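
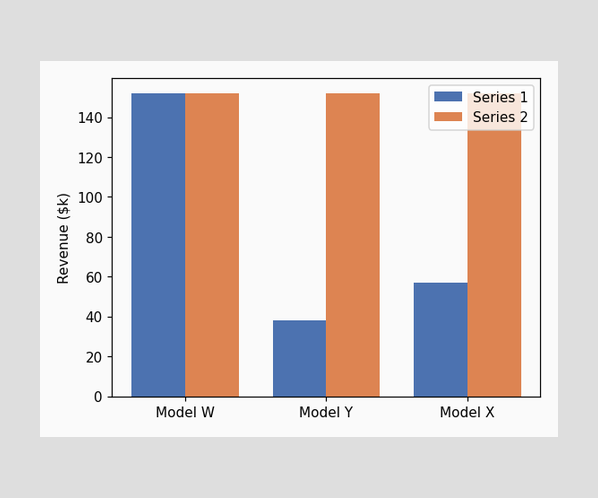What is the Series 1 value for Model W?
The Series 1 bar at Model W reaches $152k on the y-axis.

$152k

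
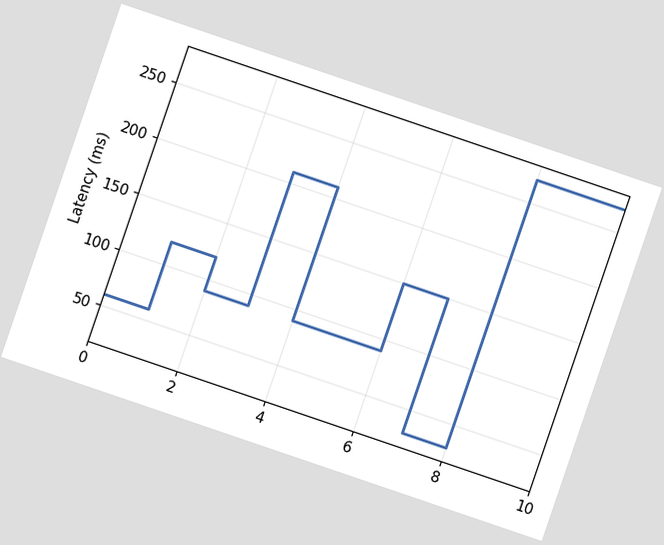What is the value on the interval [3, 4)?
210ms

The chart is tilted about 19° clockwise. On [3, 4) the step sits at 210ms.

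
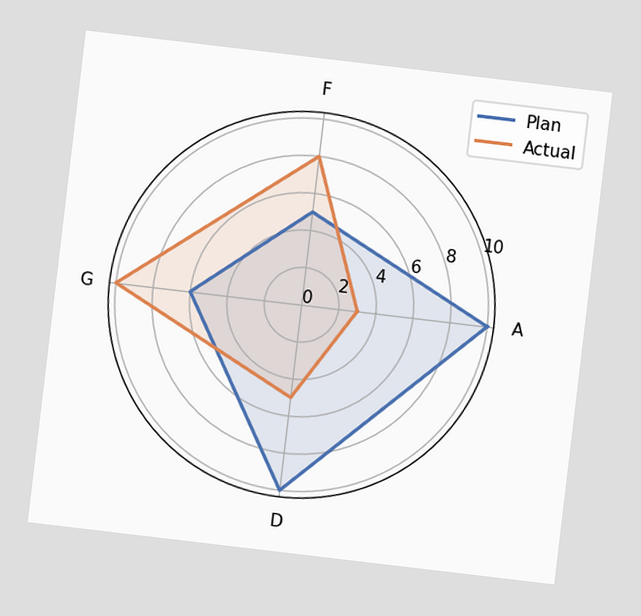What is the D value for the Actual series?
The chart is tilted about 7° clockwise. On the D axis, Actual reaches 5.

5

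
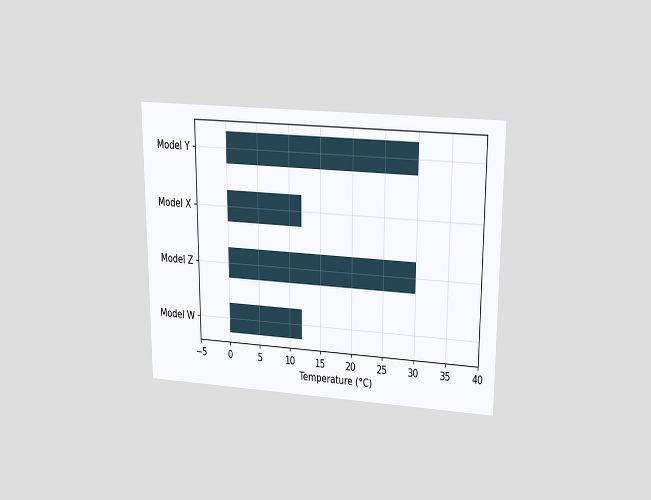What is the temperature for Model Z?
30°C

The chart is viewed slightly from above. Reading along the chart's x-axis, the Model Z bar reaches 30°C.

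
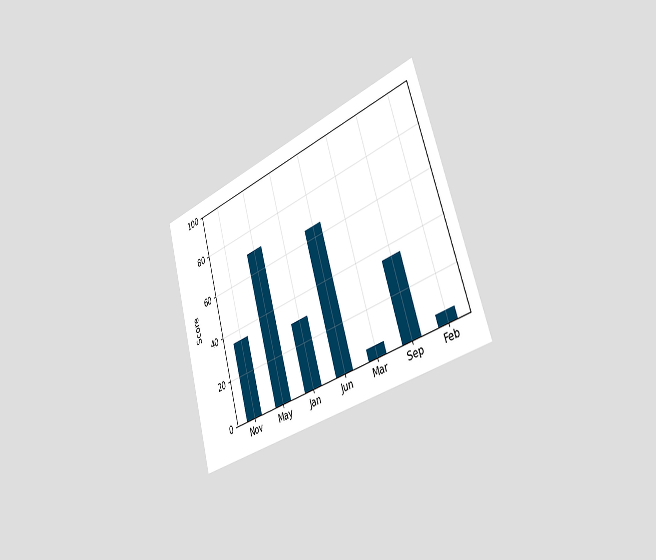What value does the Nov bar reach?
35

The chart is tilted about 16° counter-clockwise and viewed slightly from the right. Reading along the chart's y-axis, the Nov bar reaches 35.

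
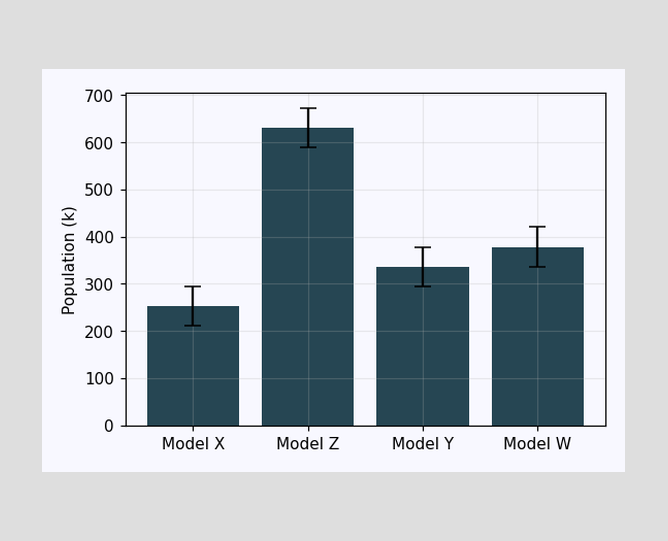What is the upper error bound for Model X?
The Model X bar's upper whisker reaches 294k.

294k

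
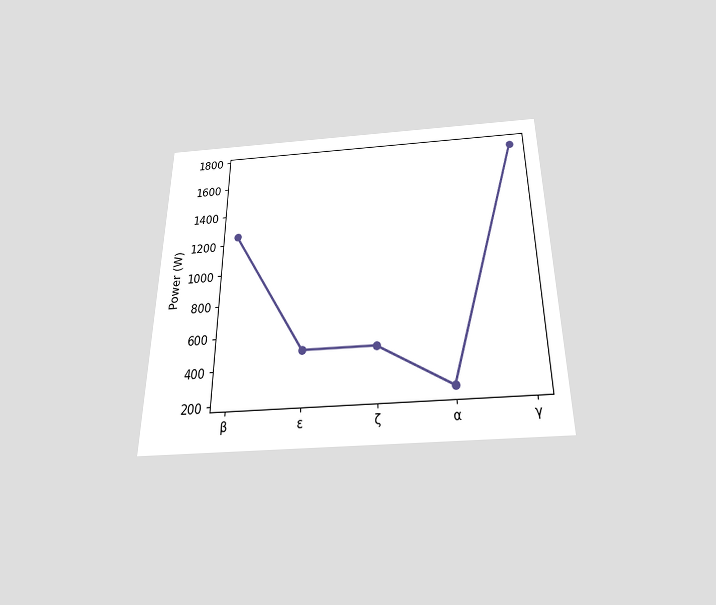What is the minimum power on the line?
The chart is viewed slightly from below. The lowest point is at α, and reading across to the y-axis gives 250W.

250W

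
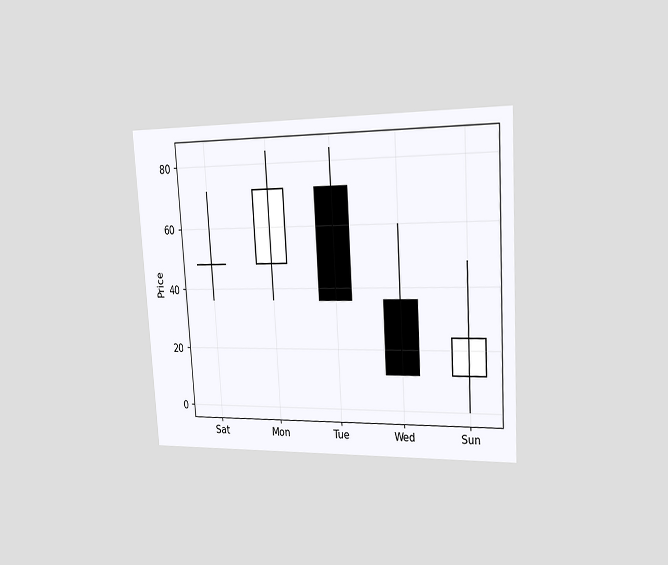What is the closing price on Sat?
48

The chart is tilted about 3° counter-clockwise and viewed slightly from the right. The Sat candle closes at 48.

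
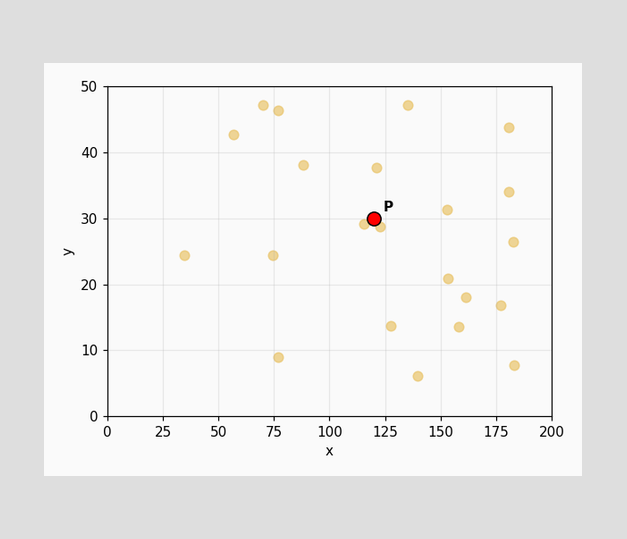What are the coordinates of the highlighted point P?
Following the gridlines from P to each axis, P sits at (120, 30).

(120, 30)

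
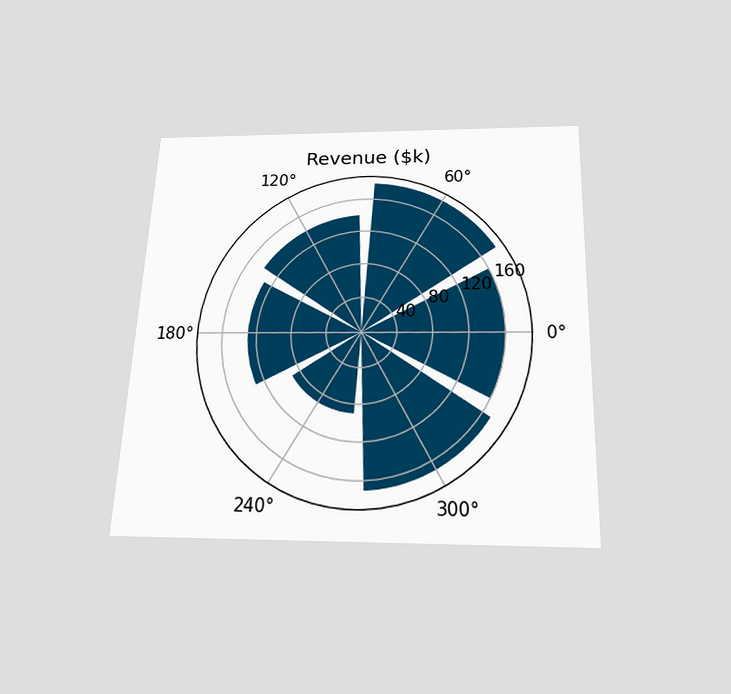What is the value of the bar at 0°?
$160k

The chart is tilted about 2° clockwise and viewed slightly from below. The bar at 0° reaches $160k on the radial axis.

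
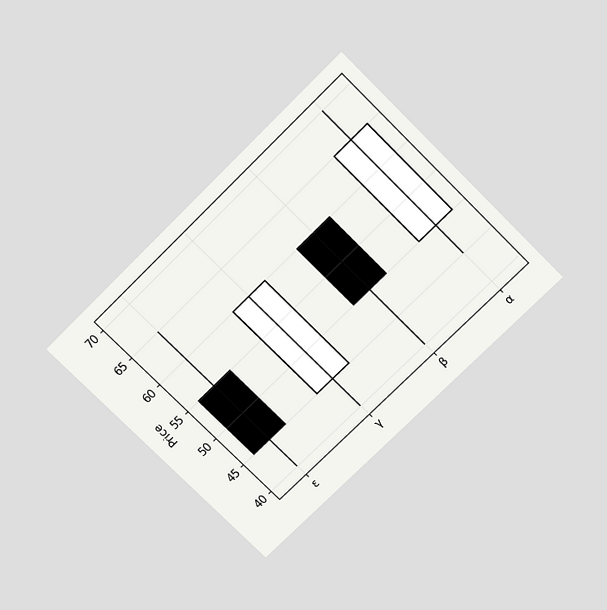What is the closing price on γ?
60

The chart is tilted about 45° counter-clockwise and viewed slightly from above. The γ candle closes at 60.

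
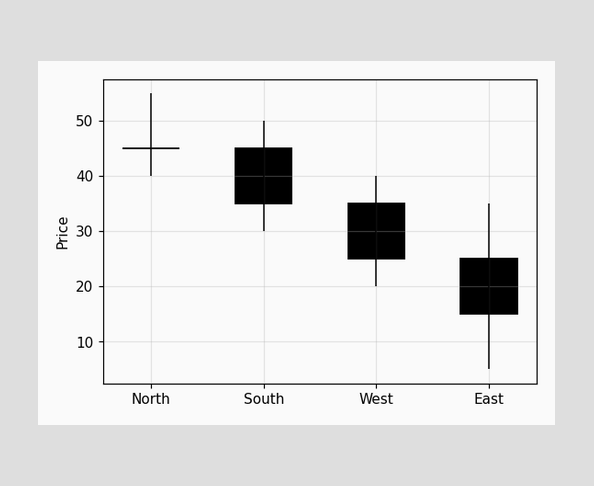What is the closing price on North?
45

The North candle closes at 45.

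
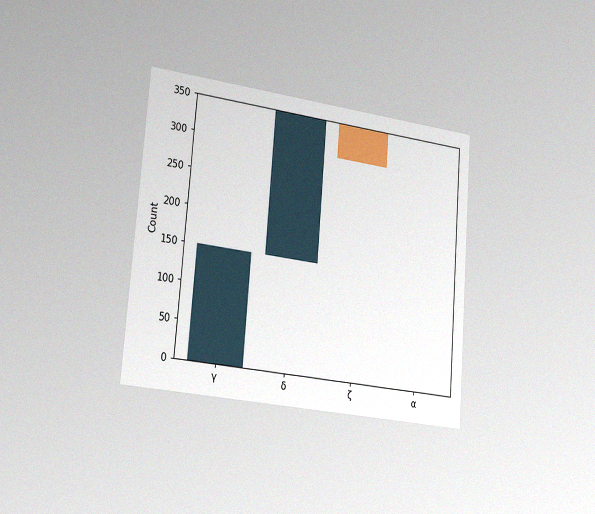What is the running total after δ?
350

The chart is tilted about 4° clockwise and viewed slightly from the left, with some photo noise. After δ the running total reaches 350.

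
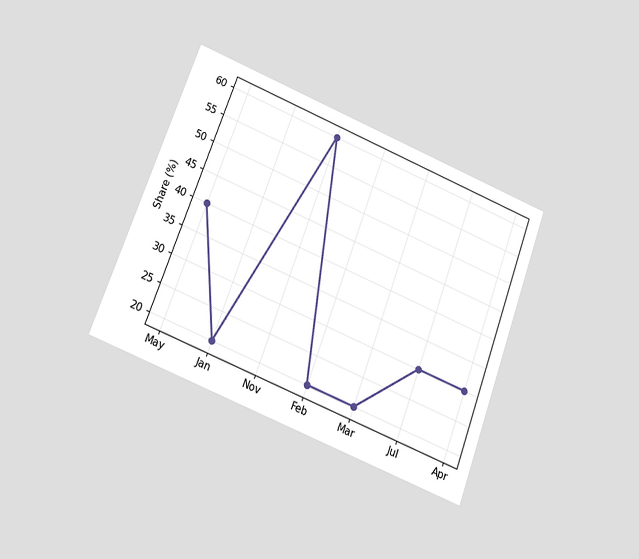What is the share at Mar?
The chart is tilted about 20° clockwise and viewed slightly from below. At Mar, the line is at 20%.

20%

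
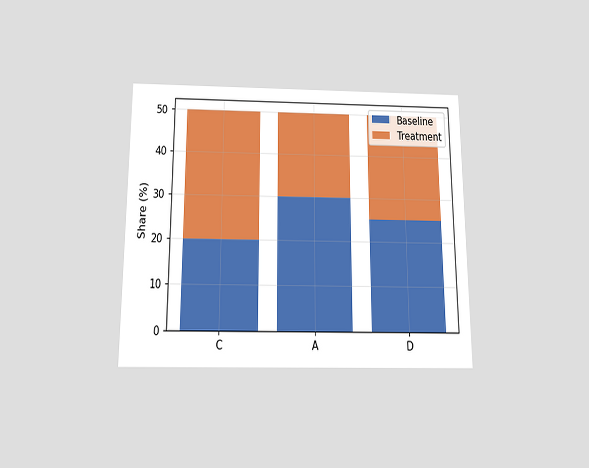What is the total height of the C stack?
50%

The chart is viewed slightly from below. The C stack's top reaches 50% on the y-axis.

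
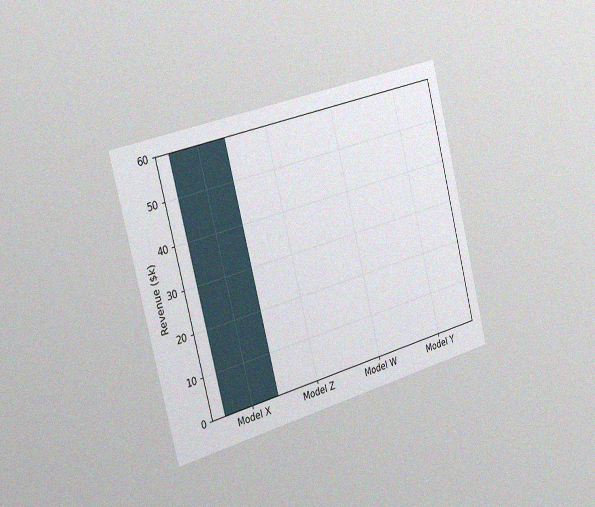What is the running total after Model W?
$60k

The chart is tilted about 14° counter-clockwise and viewed slightly from the left, with some photo noise. After Model W the running total reaches $60k.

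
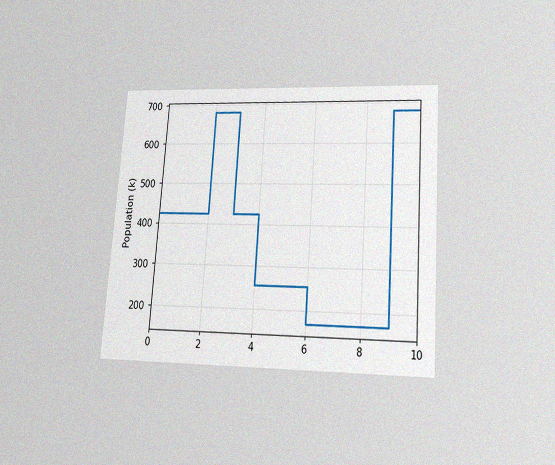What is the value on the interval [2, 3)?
The chart is tilted about 4° clockwise and viewed slightly from below, with some photo noise. On [2, 3) the step sits at 680k.

680k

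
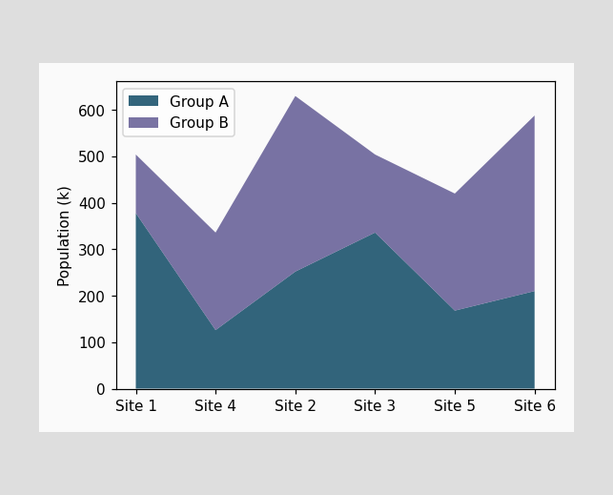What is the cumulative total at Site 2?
The stacked total at Site 2 reaches 630k.

630k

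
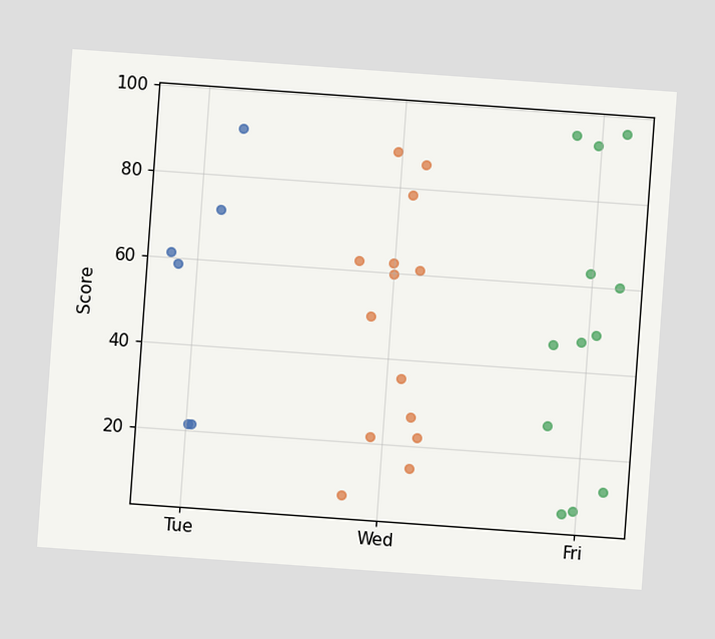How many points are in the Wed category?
The chart is tilted about 4° clockwise. Counting the markers in the Wed column gives 14.

14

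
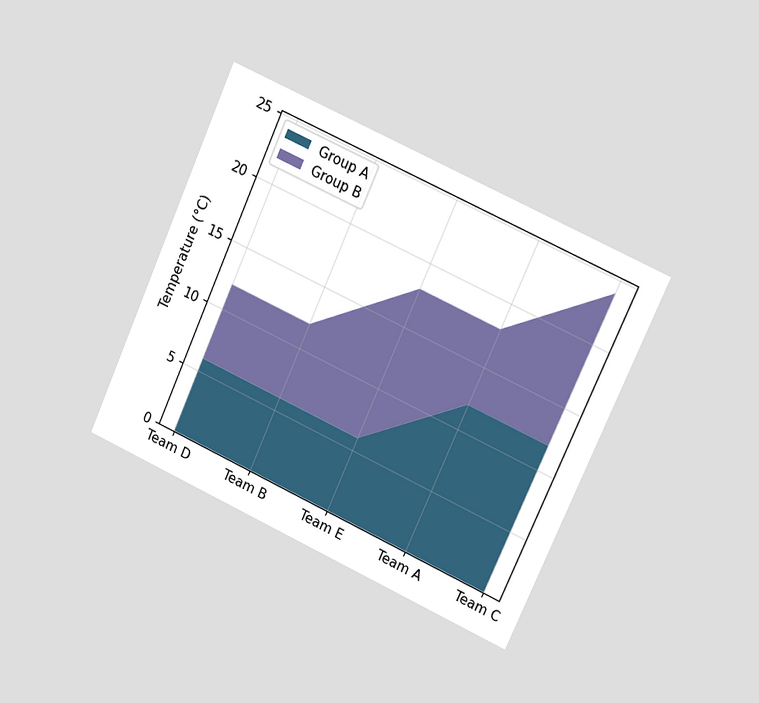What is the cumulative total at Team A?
18°C

The chart is tilted about 24° clockwise and viewed slightly from the right. The stacked total at Team A reaches 18°C.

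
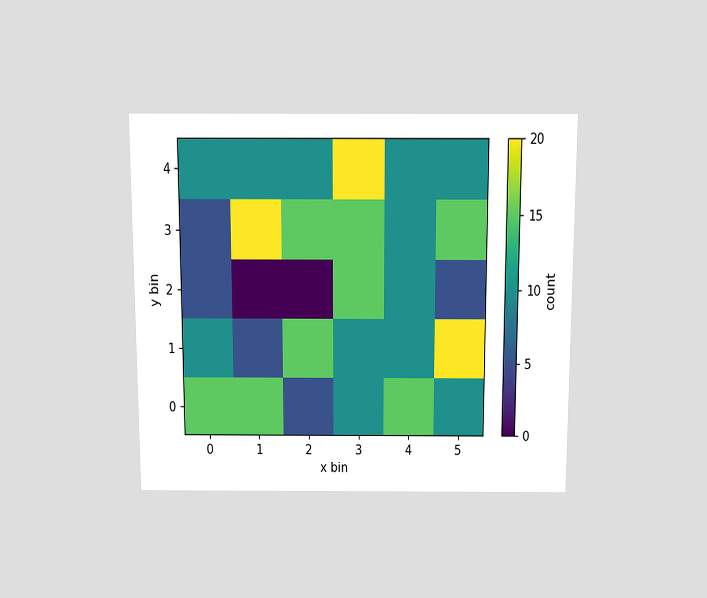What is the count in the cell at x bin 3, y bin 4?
The chart is viewed slightly from above. Matching the cell (3, 4) against the colorbar gives 20.

20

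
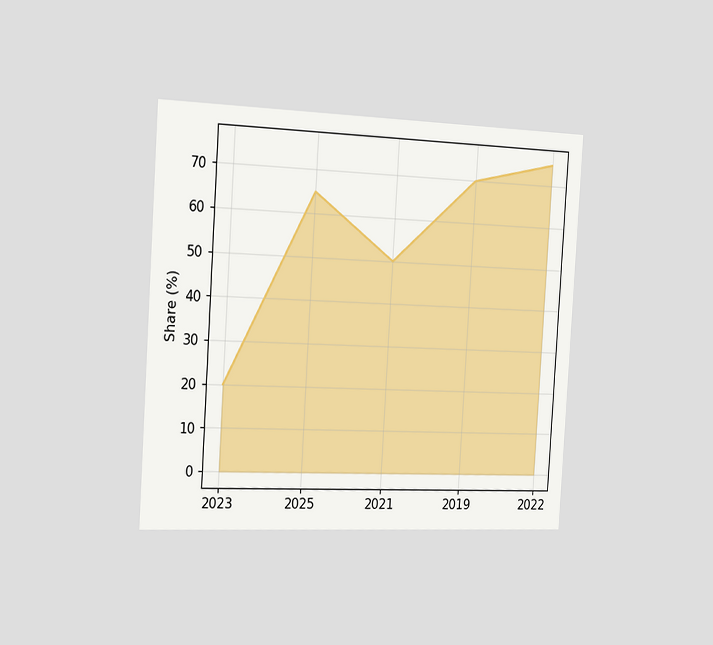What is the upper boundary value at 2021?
50%

The chart is tilted about 4° clockwise and viewed slightly from the left. At 2021 the upper boundary is at 50%.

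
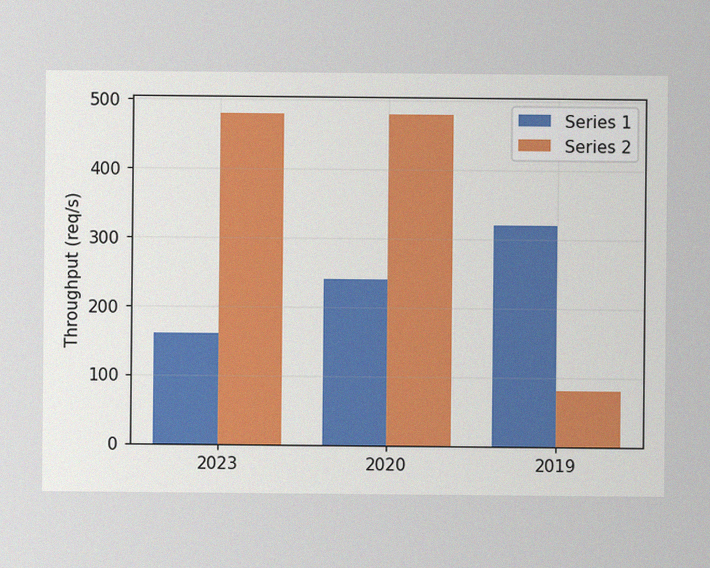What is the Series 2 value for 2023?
480req/s

The image has some photo noise and uneven lighting. The Series 2 bar at 2023 reaches 480req/s on the y-axis.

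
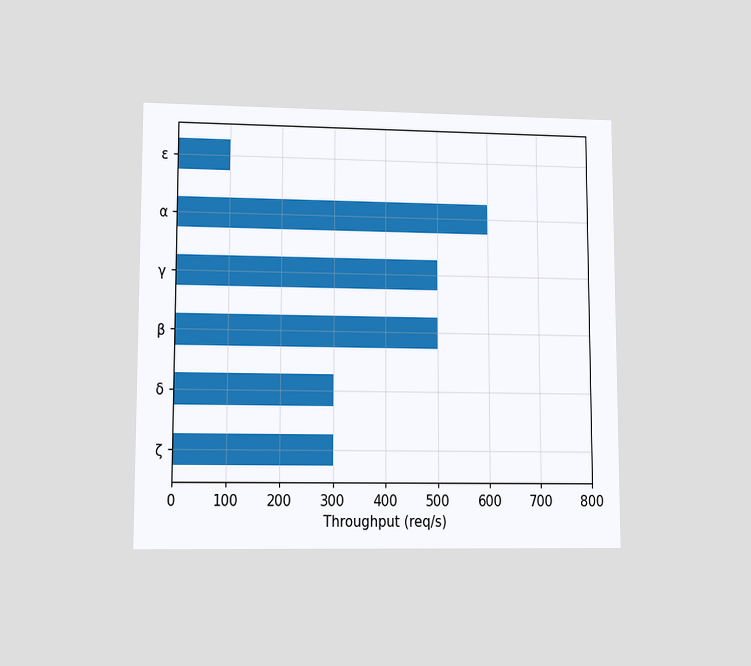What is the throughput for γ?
500req/s

The chart is viewed at a slight angle. Reading along the chart's x-axis, the γ bar reaches 500req/s.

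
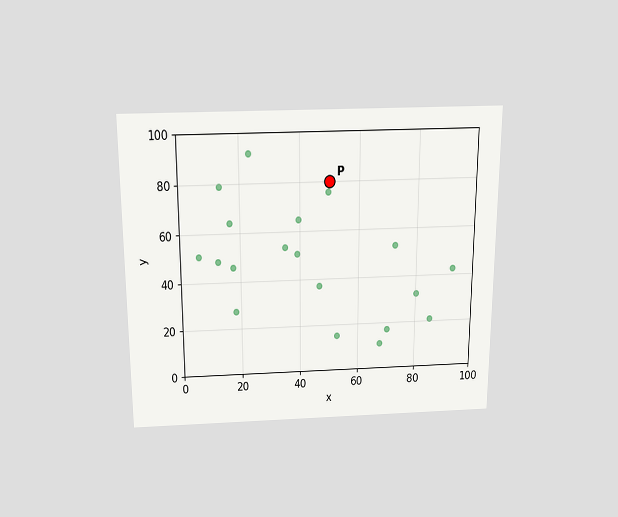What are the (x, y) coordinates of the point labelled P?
(50, 80)

The chart is viewed slightly from above. Following the gridlines from P to each axis, P sits at (50, 80).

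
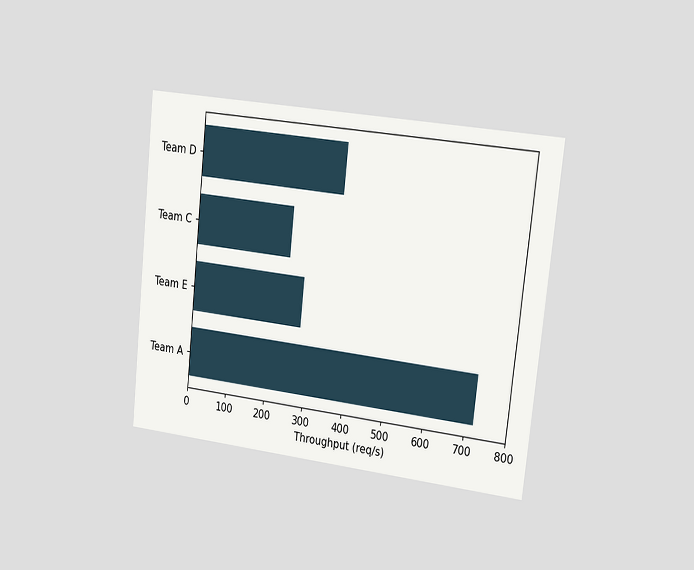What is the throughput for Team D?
360req/s

The chart is tilted about 6° clockwise and viewed slightly from the right. Reading along the chart's x-axis, the Team D bar reaches 360req/s.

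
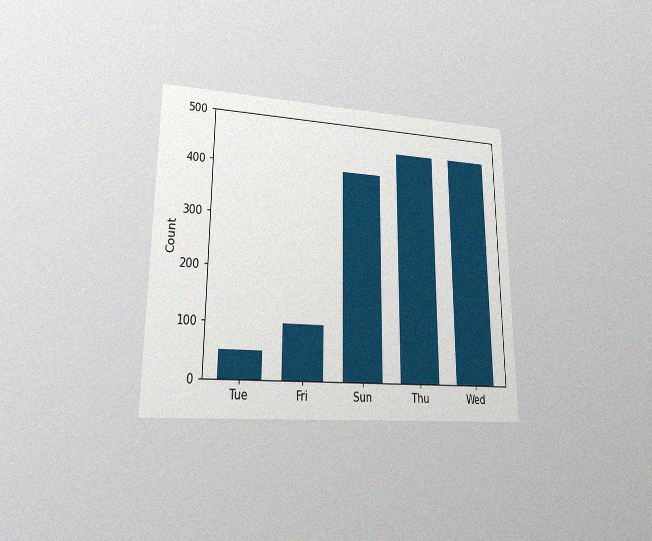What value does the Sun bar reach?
The chart is viewed at a slight angle, with some photo noise. Reading along the chart's y-axis, the Sun bar reaches 400.

400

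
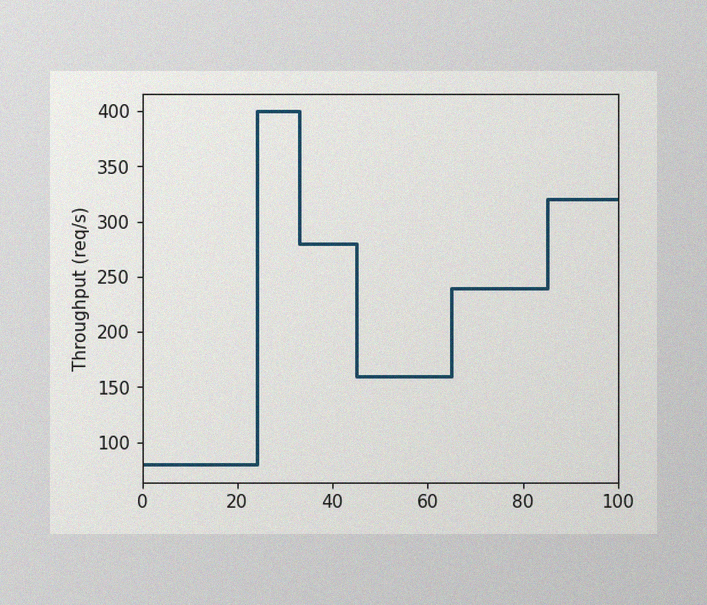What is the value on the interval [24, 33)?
The image has some photo noise and uneven lighting. On [24, 33) the step sits at 400req/s.

400req/s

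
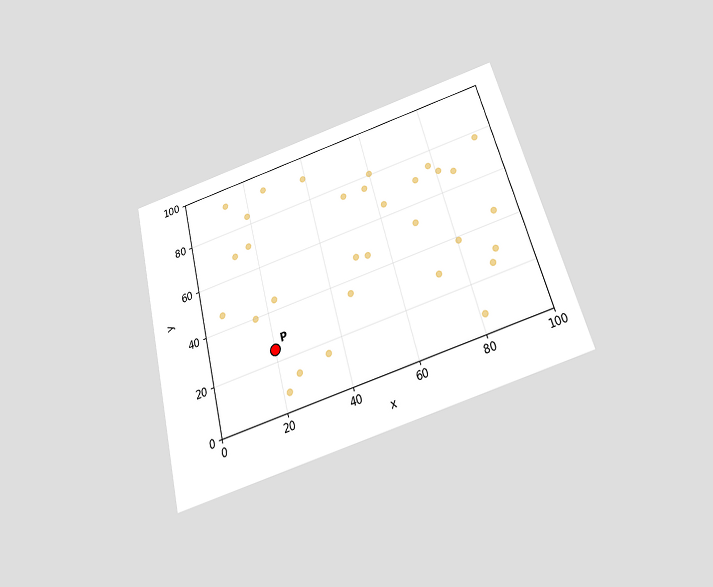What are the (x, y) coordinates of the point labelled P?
The chart is tilted about 15° counter-clockwise and viewed slightly from below. Following the gridlines from P to each axis, P sits at (20, 25).

(20, 25)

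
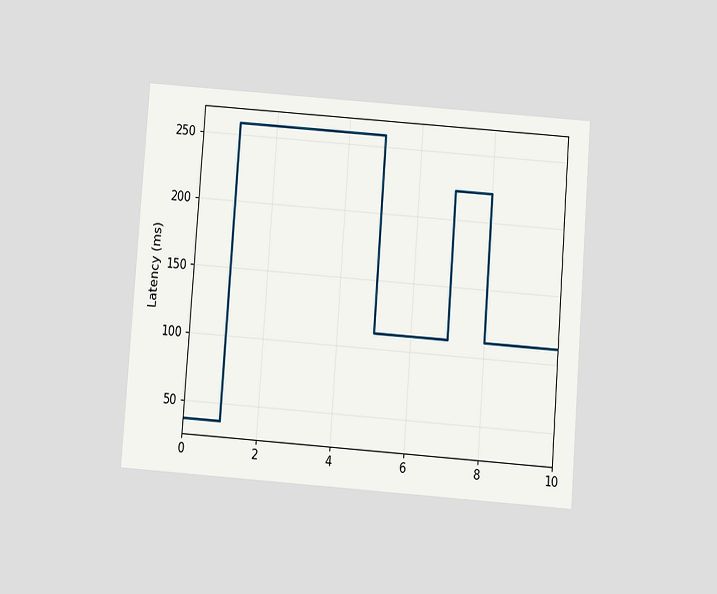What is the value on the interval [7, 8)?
The chart is tilted about 4° clockwise and viewed slightly from below. On [7, 8) the step sits at 222ms.

222ms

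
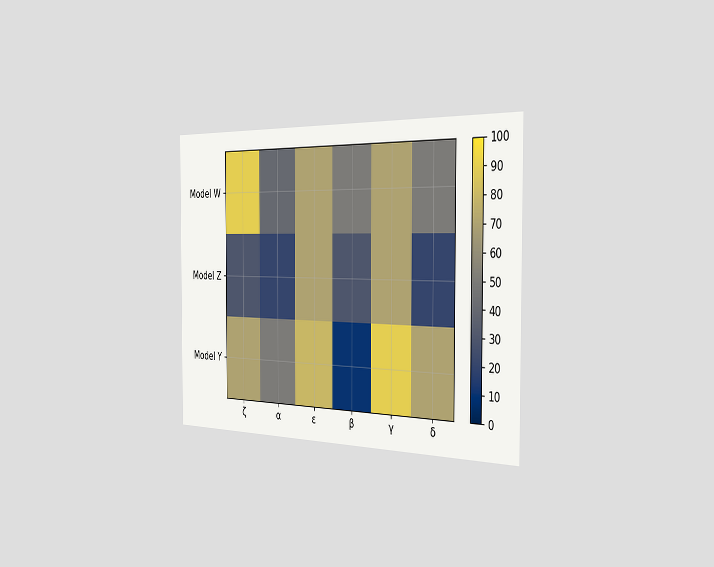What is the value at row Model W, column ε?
70

The chart is viewed slightly from the right. Matching cell (Model W, ε) against the colorbar gives 70.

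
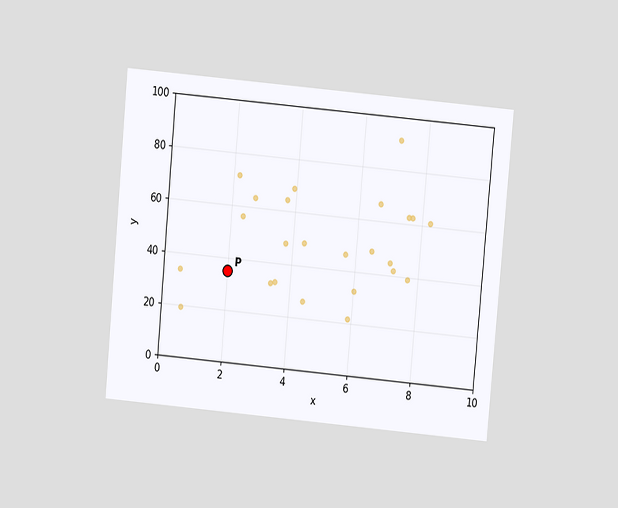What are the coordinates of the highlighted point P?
(2, 35)

The chart is tilted about 5° clockwise and viewed at a slight angle. Following the gridlines from P to each axis, P sits at (2, 35).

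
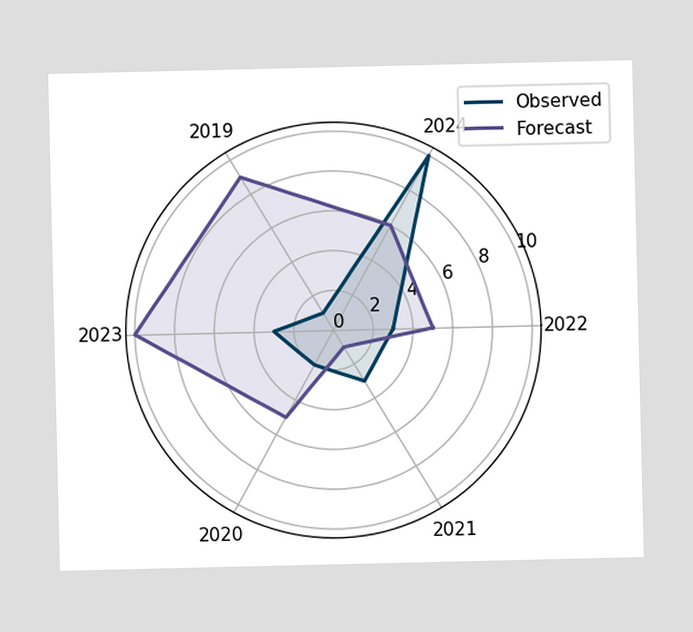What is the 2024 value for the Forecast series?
6

On the 2024 axis, Forecast reaches 6.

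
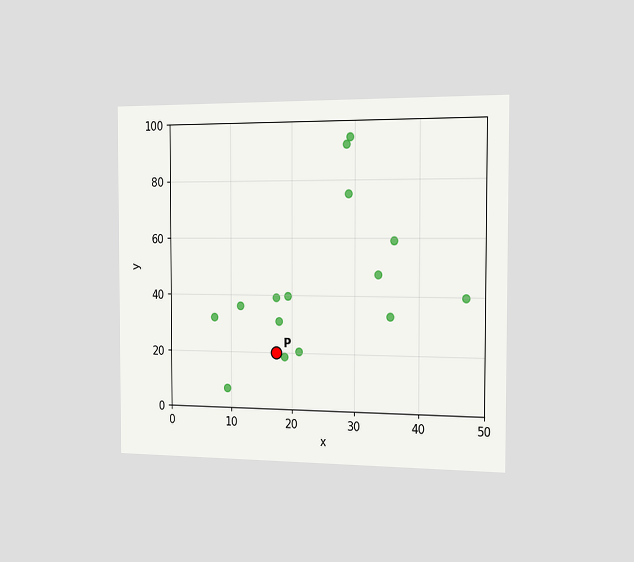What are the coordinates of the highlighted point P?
The chart is viewed slightly from the right. Following the gridlines from P to each axis, P sits at (17.5, 20).

(17.5, 20)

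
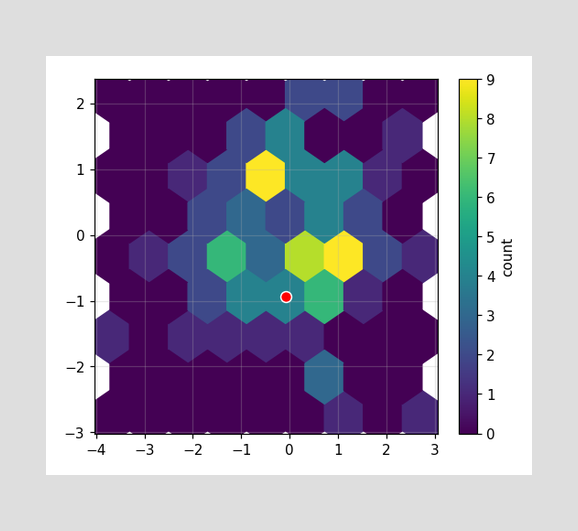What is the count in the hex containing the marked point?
4

The marked hex reads 4 on the colorbar.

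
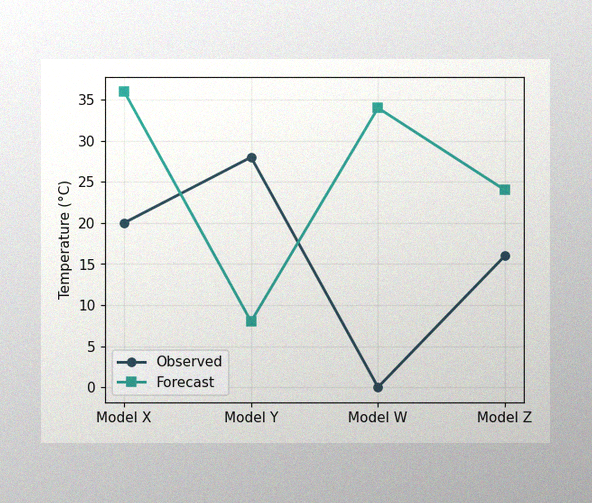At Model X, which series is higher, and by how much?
Forecast, by 16°C

The image has some photo noise and uneven lighting. At Model X, Forecast sits above the other line by 16°C.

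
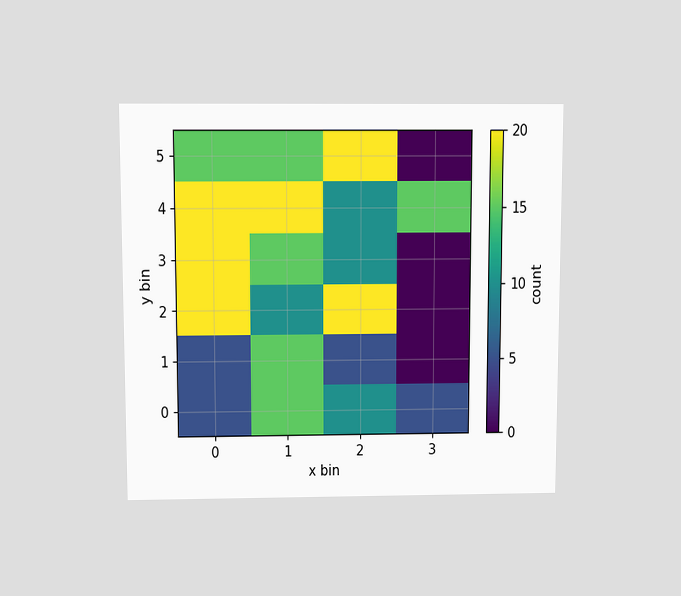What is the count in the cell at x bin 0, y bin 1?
5

The chart is viewed slightly from above. Matching the cell (0, 1) against the colorbar gives 5.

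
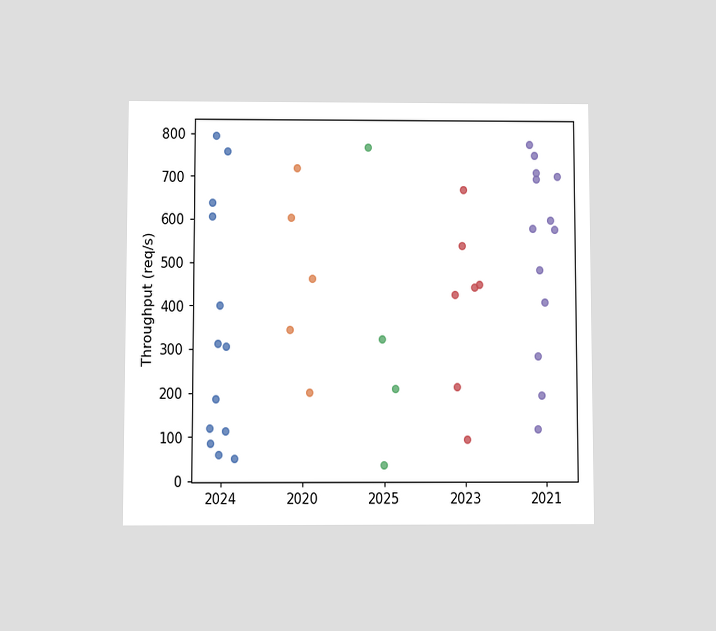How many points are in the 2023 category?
The chart is viewed slightly from below. Counting the markers in the 2023 column gives 7.

7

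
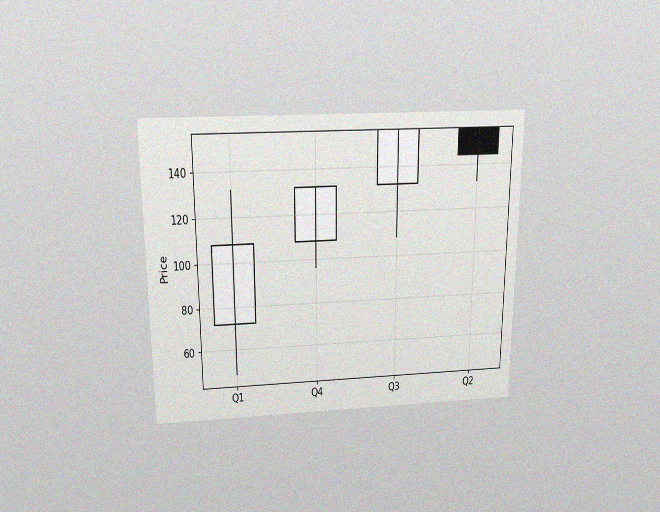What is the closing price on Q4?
The chart is viewed slightly from above, with some photo noise. The Q4 candle closes at 132.

132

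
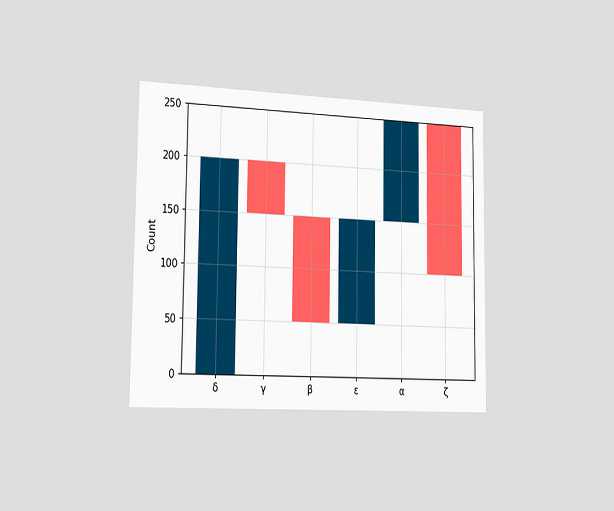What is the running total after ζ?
100

The chart is viewed slightly from the left. After ζ the running total reaches 100.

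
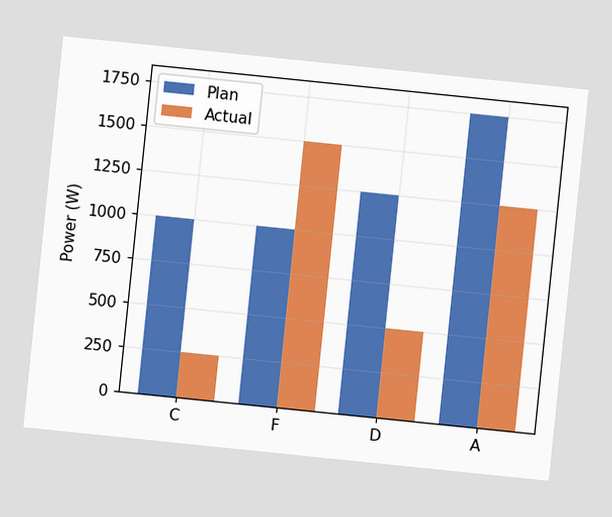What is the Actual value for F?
The chart is tilted about 6° clockwise. The Actual bar at F reaches 1500W on the y-axis.

1500W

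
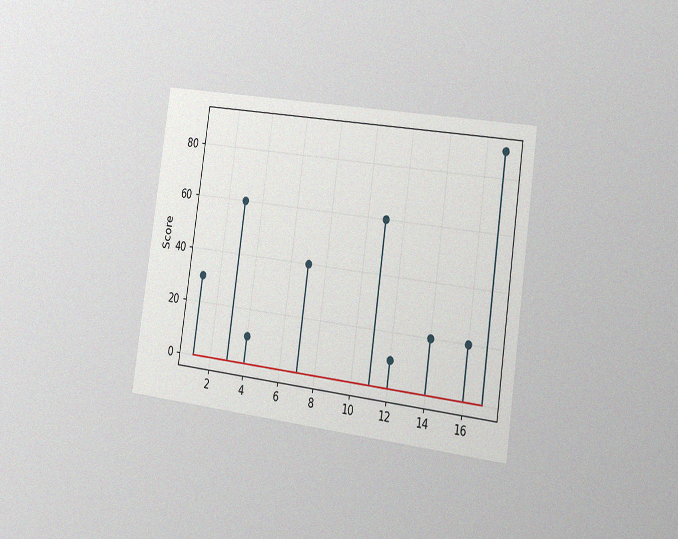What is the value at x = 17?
The chart is tilted about 8° clockwise and viewed slightly from the right, with some photo noise. The stem at x=17 reaches 90.

90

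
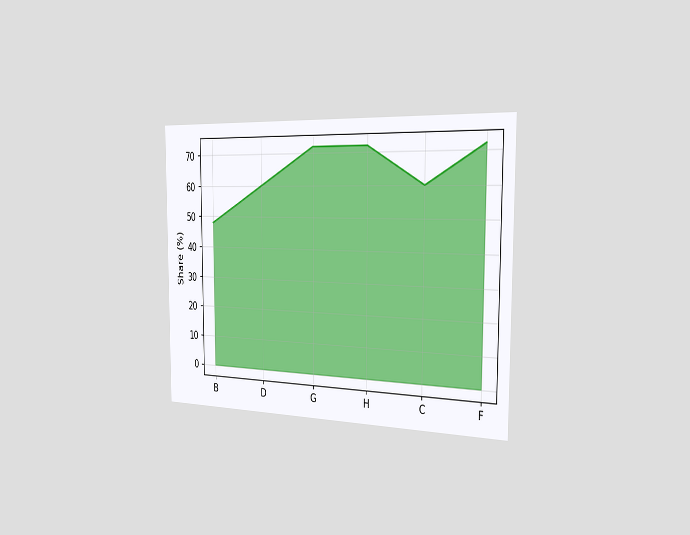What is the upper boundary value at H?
72%

The chart is viewed slightly from the right. At H the upper boundary is at 72%.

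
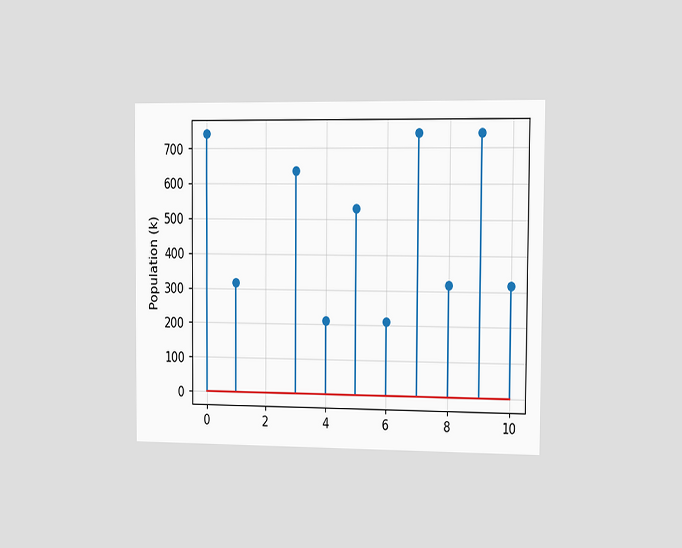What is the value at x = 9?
The chart is viewed slightly from the right. The stem at x=9 reaches 742k.

742k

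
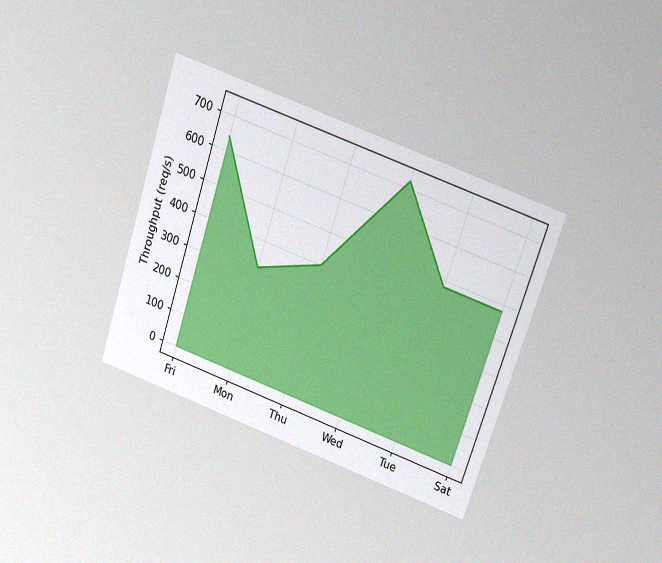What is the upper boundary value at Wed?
720req/s

The chart is tilted about 18° clockwise and viewed slightly from above, with some photo noise. At Wed the upper boundary is at 720req/s.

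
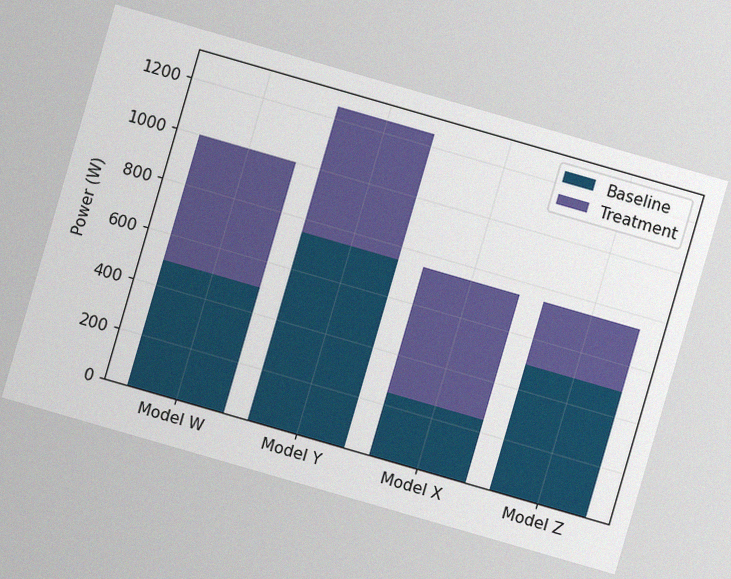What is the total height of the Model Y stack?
1250W

The chart is tilted about 16° clockwise, with some photo noise. The Model Y stack's top reaches 1250W on the y-axis.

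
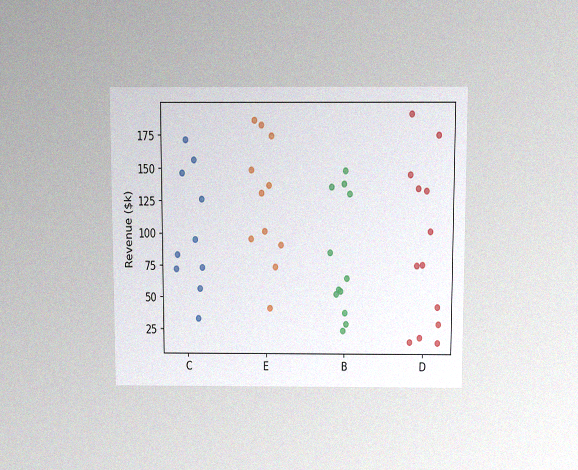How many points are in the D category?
The chart is viewed slightly from above, with some photo noise. Counting the markers in the D column gives 13.

13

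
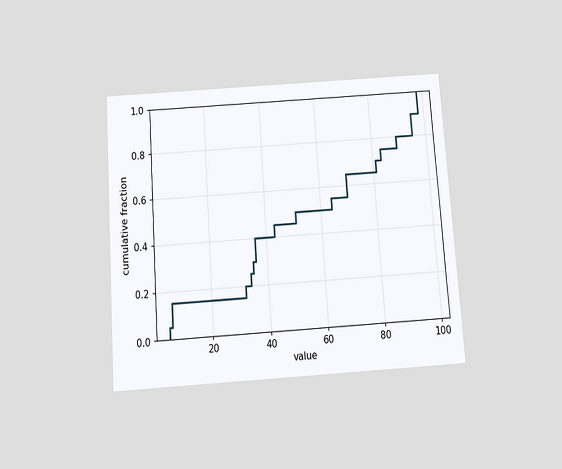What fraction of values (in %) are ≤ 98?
The chart is tilted about 4° counter-clockwise and viewed slightly from below. At x=98 the ECDF step is at 100%.

100%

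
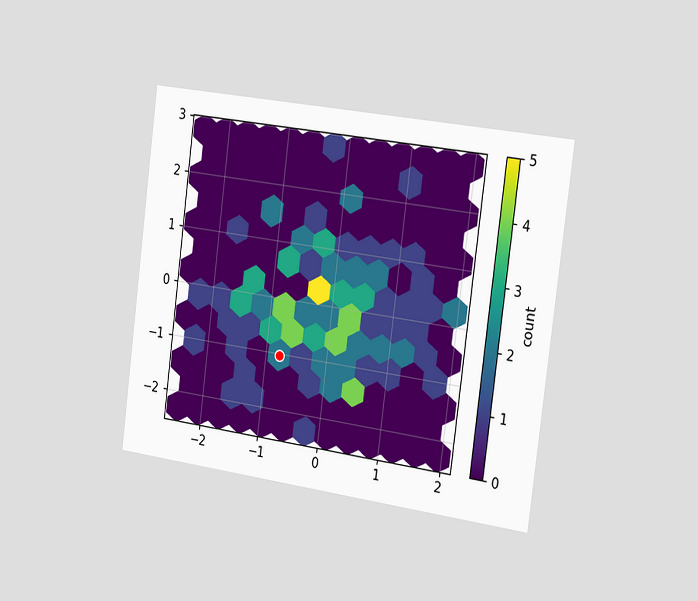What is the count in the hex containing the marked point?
The chart is tilted about 7° clockwise and viewed slightly from the right. The marked hex reads 2 on the colorbar.

2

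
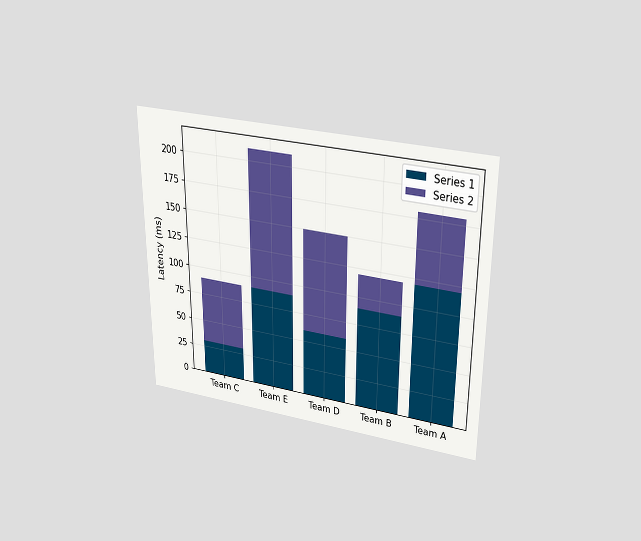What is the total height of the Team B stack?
120ms

The chart is viewed slightly from above. The Team B stack's top reaches 120ms on the y-axis.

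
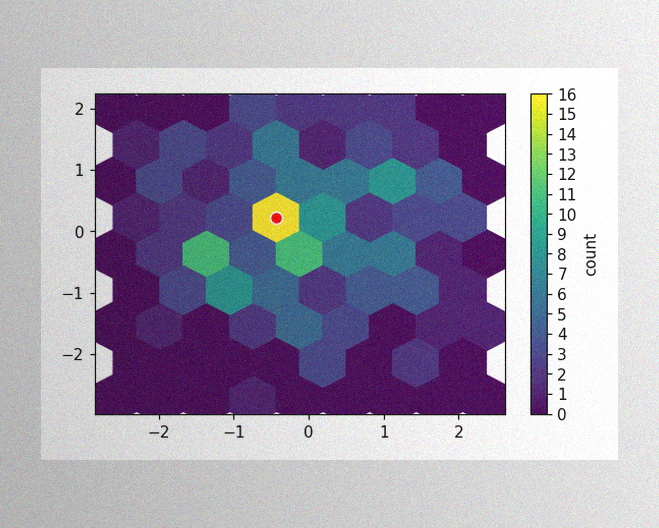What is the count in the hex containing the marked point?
The image has some photo noise and uneven lighting. The marked hex reads 16 on the colorbar.

16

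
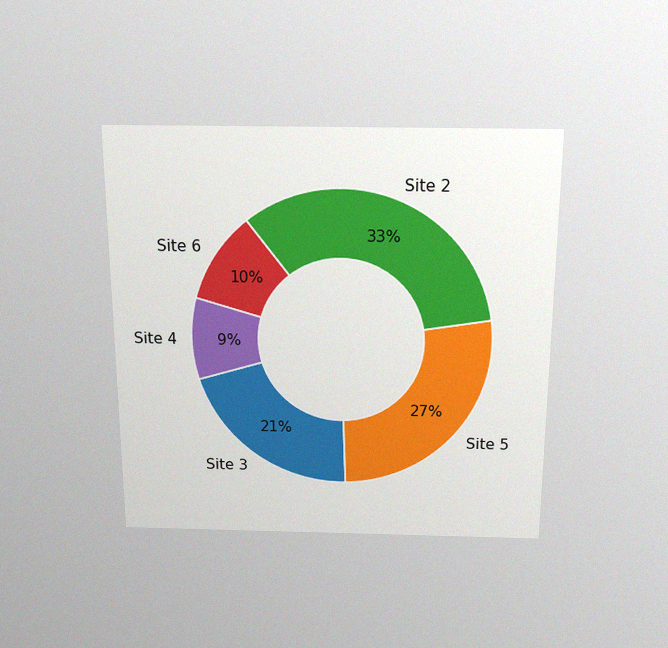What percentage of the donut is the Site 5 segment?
The chart is viewed slightly from above, with some photo noise. The Site 5 segment takes up 27% of the ring.

27%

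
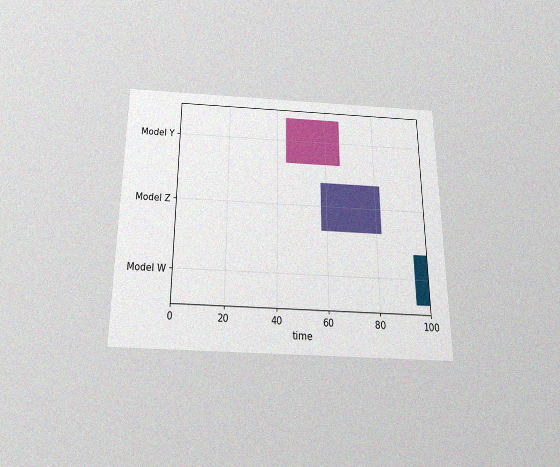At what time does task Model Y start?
The chart is viewed slightly from below, with some photo noise. The Model Y bar begins at t=44.

44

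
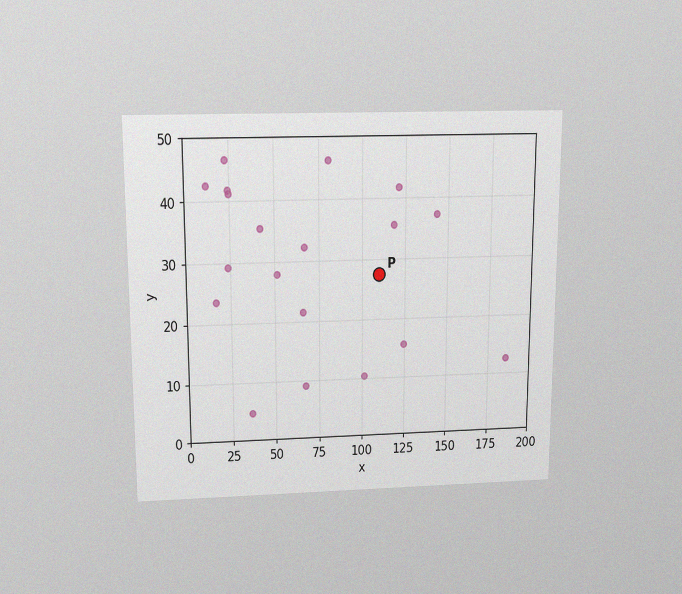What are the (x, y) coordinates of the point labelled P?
(110, 27.5)

The chart is viewed slightly from above, with some photo noise. Following the gridlines from P to each axis, P sits at (110, 27.5).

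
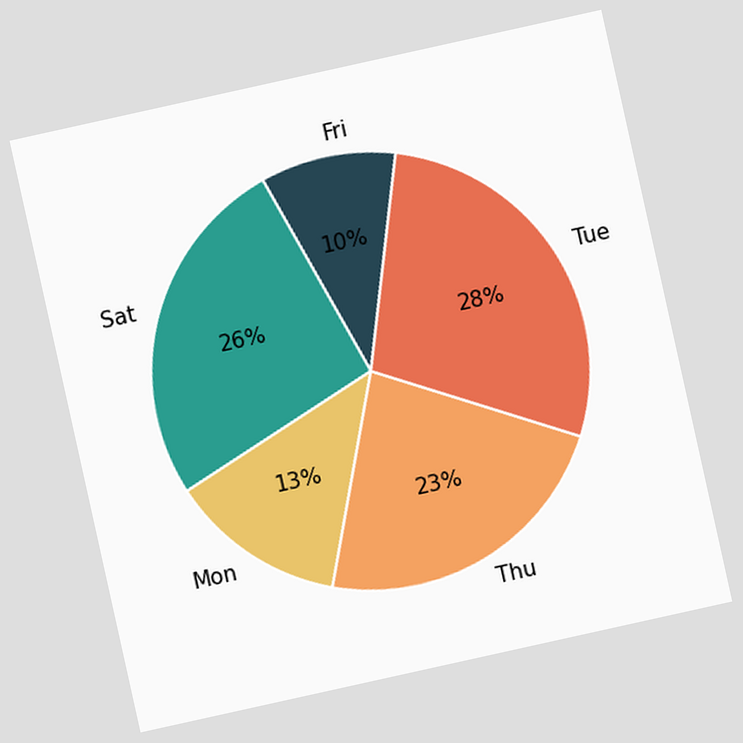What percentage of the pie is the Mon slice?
13%

The chart is tilted about 12° counter-clockwise. The Mon slice takes up 13% of the pie.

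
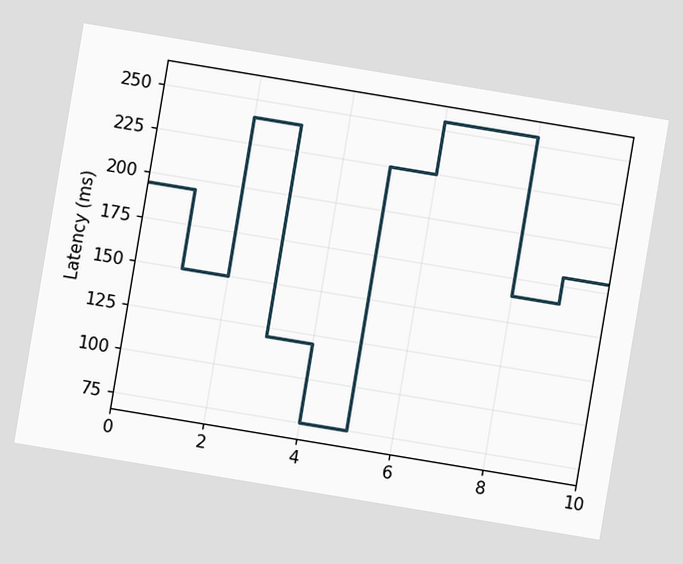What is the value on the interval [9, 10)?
180ms

The chart is tilted about 9° clockwise. On [9, 10) the step sits at 180ms.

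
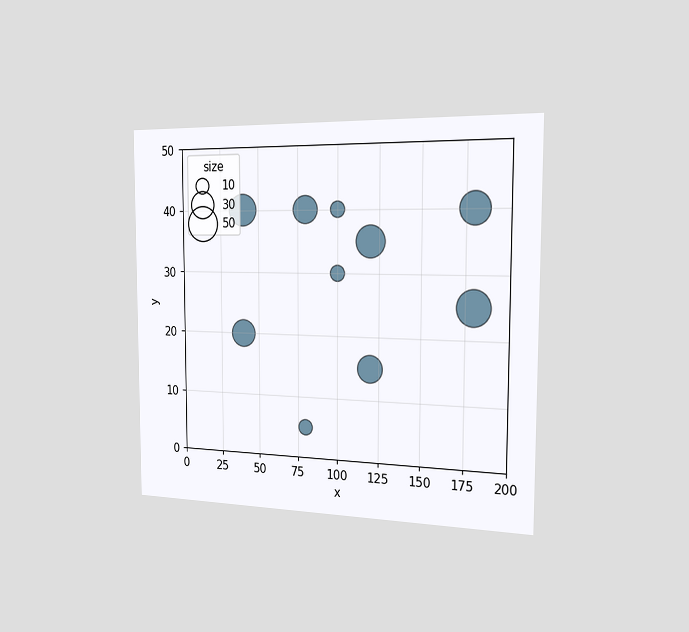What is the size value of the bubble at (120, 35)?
The chart is viewed slightly from the right. Matching the bubble at (120, 35) against the size legend gives 40.

40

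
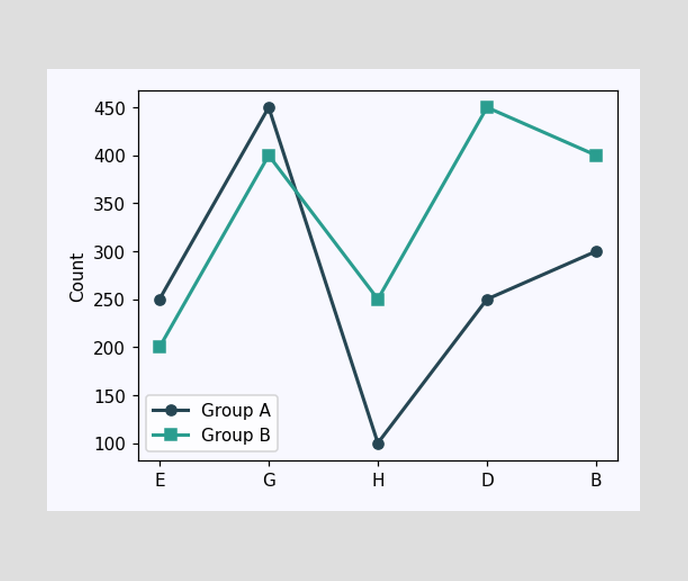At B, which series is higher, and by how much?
Group B, by 100

At B, Group B sits above the other line by 100.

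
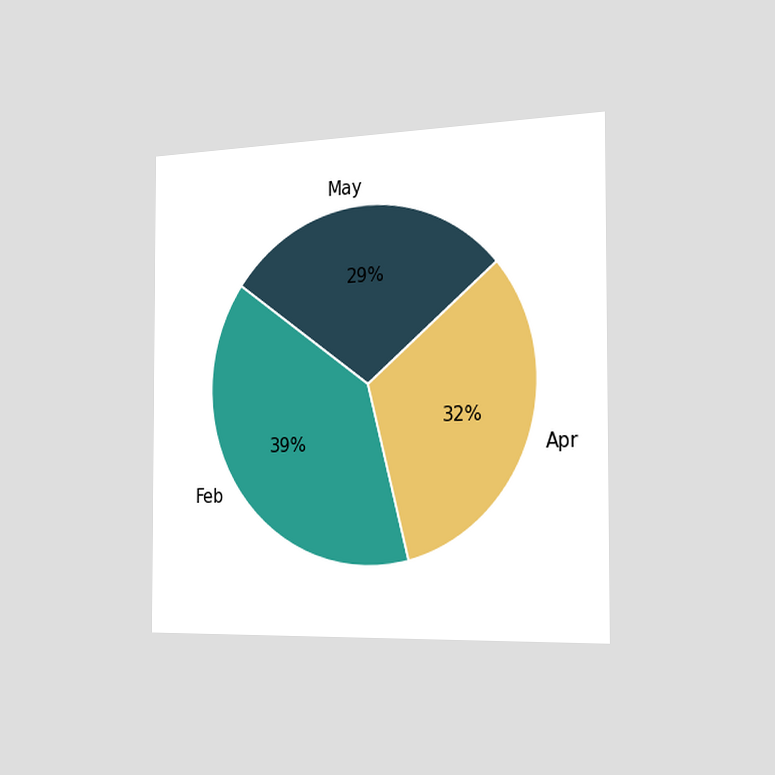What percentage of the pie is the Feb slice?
The chart is viewed slightly from the right. The Feb slice takes up 39% of the pie.

39%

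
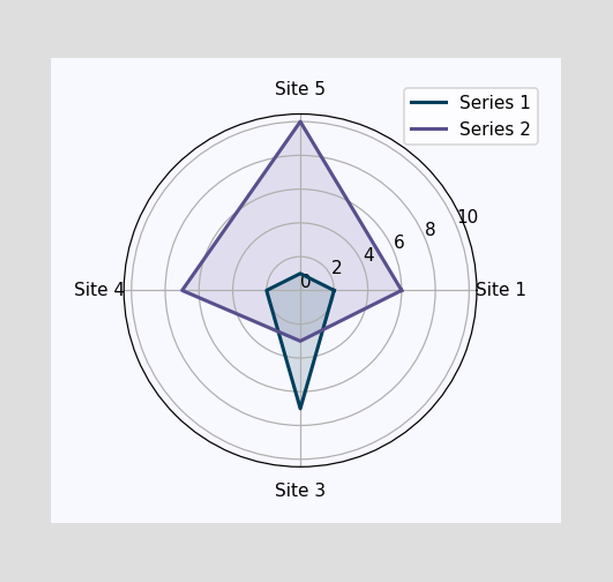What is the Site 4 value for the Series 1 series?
2

On the Site 4 axis, Series 1 reaches 2.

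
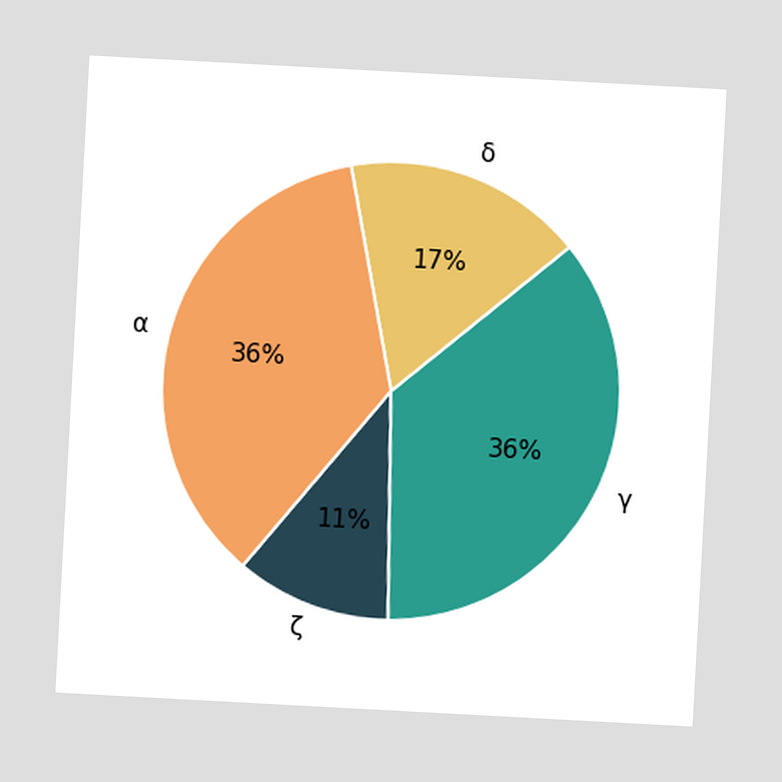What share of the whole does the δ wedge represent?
The chart is tilted about 3° clockwise. The δ slice takes up 17% of the pie.

17%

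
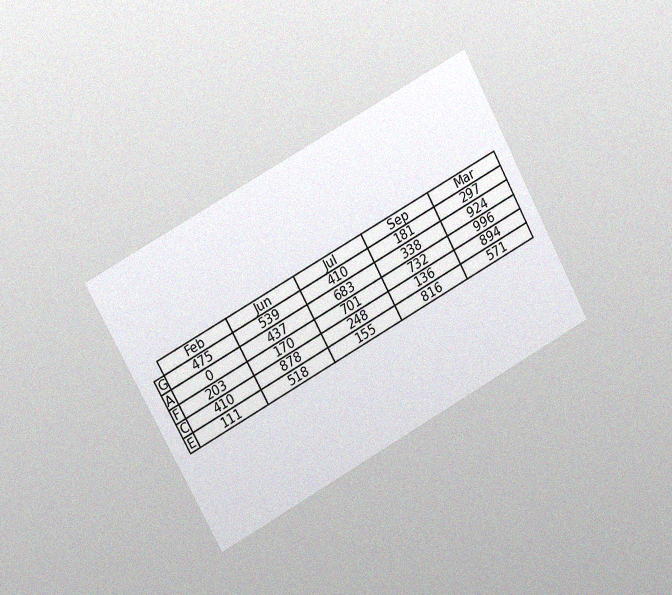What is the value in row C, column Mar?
The chart is tilted about 29° counter-clockwise and viewed slightly from the left, with some photo noise. The (C, Mar) cell reads 894.

894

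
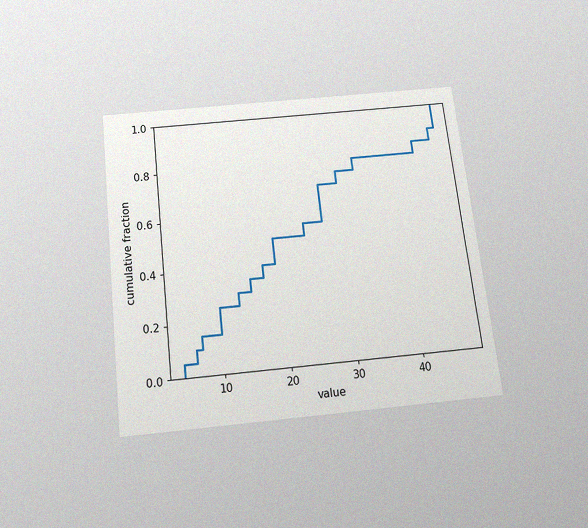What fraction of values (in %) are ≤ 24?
The chart is tilted about 7° counter-clockwise and viewed slightly from below, with some photo noise. At x=24 the ECDF step is at 55%.

55%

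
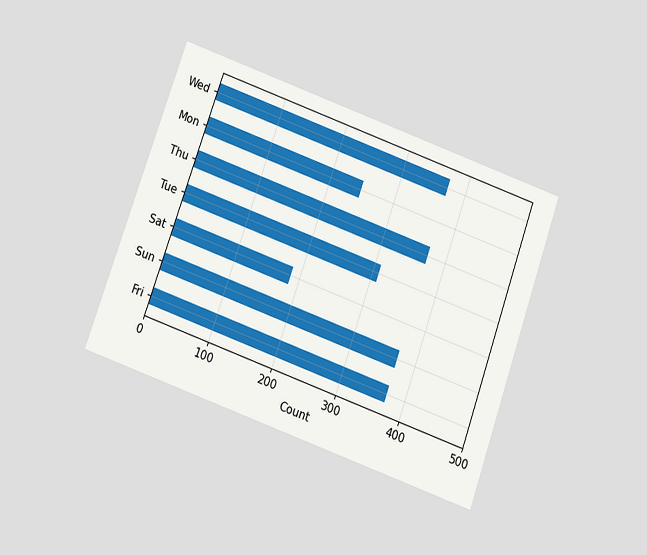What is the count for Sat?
The chart is tilted about 19° clockwise and viewed slightly from below. Reading along the chart's x-axis, the Sat bar reaches 186.

186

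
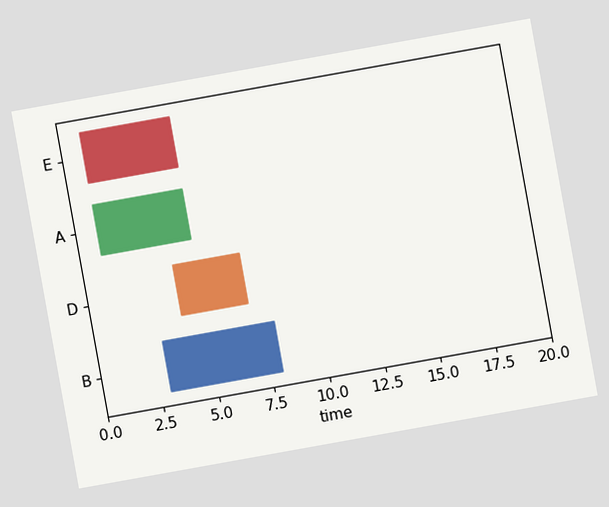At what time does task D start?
The chart is tilted about 10° counter-clockwise. The D bar begins at t=4.

4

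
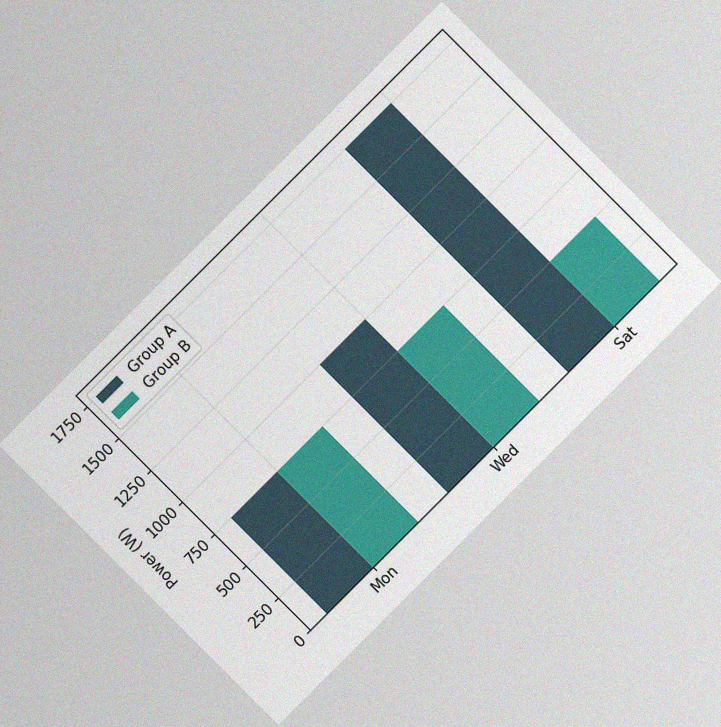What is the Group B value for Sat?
The chart is tilted about 45° counter-clockwise, with some photo noise. The Group B bar at Sat reaches 500W on the y-axis.

500W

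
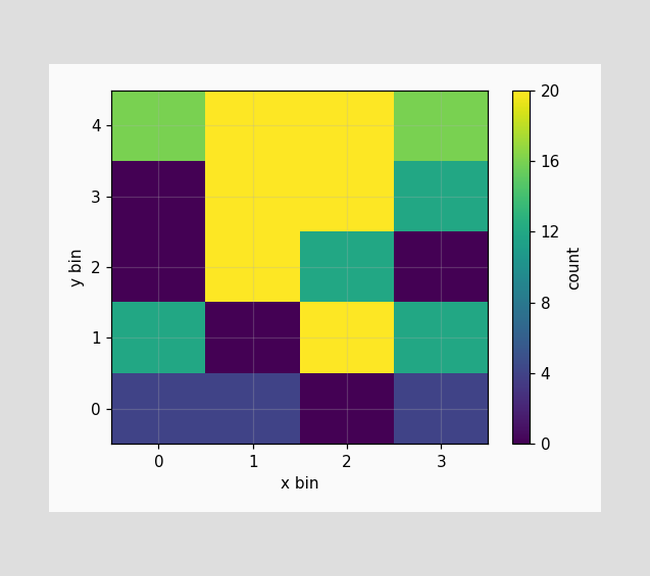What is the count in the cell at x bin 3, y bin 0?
4

Matching the cell (3, 0) against the colorbar gives 4.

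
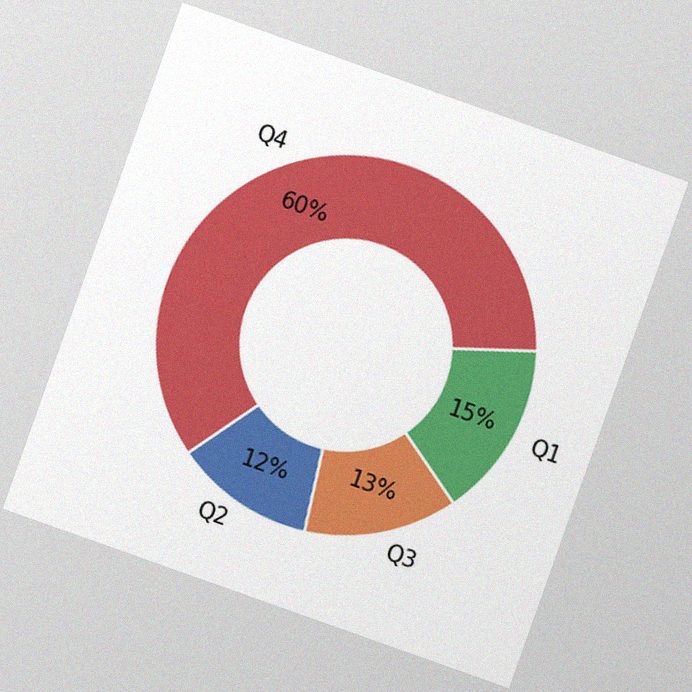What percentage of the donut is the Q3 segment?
The chart is tilted about 20° clockwise, with some photo noise. The Q3 segment takes up 13% of the ring.

13%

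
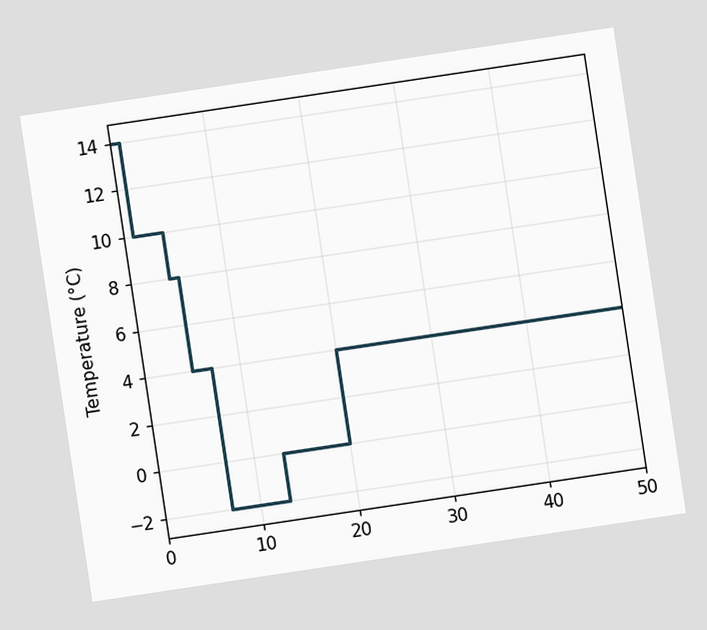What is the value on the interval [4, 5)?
8°C

The chart is tilted about 9° counter-clockwise. On [4, 5) the step sits at 8°C.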